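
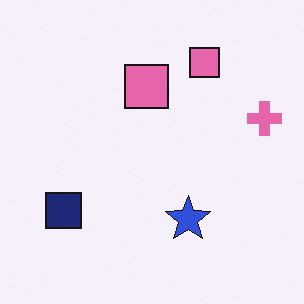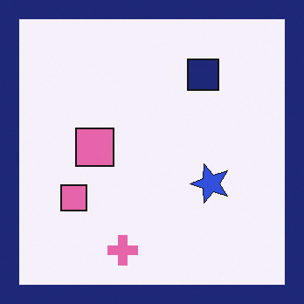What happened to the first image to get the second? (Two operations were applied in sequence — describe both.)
The image was transposed (reflected across the top-left ↔ bottom-right diagonal), then framed with a navy border.

Shapes have swapped their row and column positions — what was in the top-right is now in the bottom-left — a diagonal reflection. A solid navy frame runs around the edge of the second image, with the content slightly shrunk inside it.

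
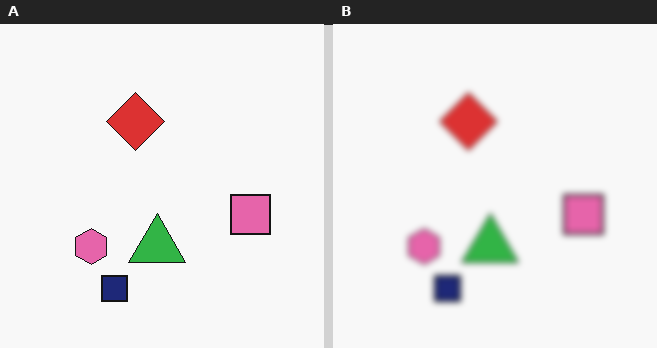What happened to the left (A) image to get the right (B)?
The transformation is: moderately blurred.

Shape edges and outlines are uniformly softened across the whole image.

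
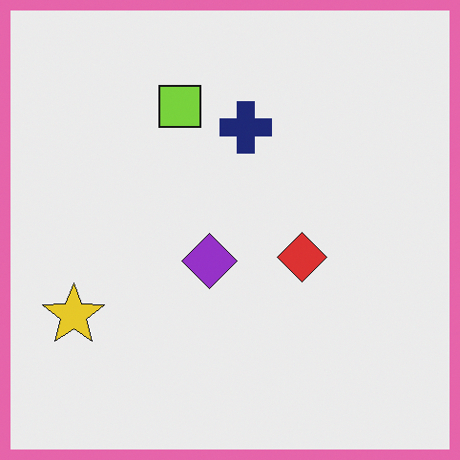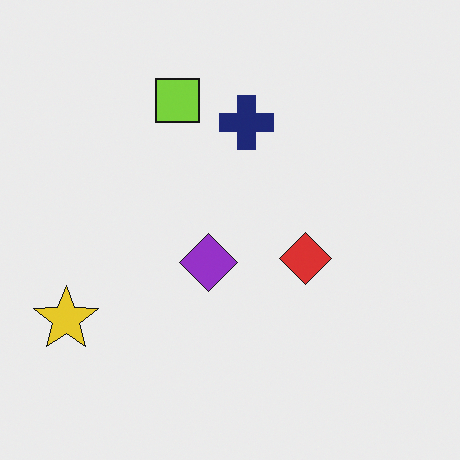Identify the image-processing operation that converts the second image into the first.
The image was framed with a pink border.

A solid pink frame runs around the edge of the first image, with the content slightly shrunk inside it.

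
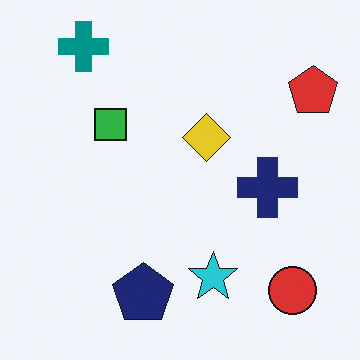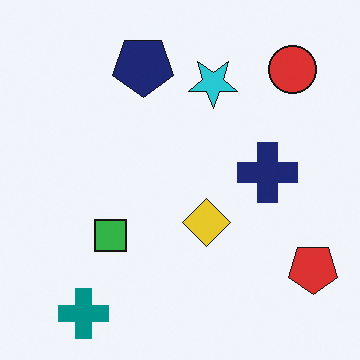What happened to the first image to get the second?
This is the original image flipped vertically (top ↔ bottom).

The teal cross is in the top-left of the first image and the bottom-left of the second — shapes on opposite sides of the horizontal midline have swapped in a mirror flip.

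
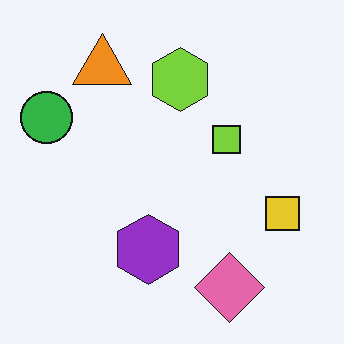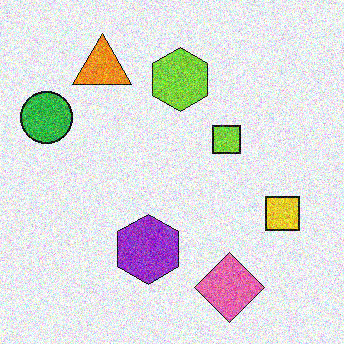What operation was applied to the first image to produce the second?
Degraded with strong gaussian noise.

Random speckle covers the whole image, including the flat background.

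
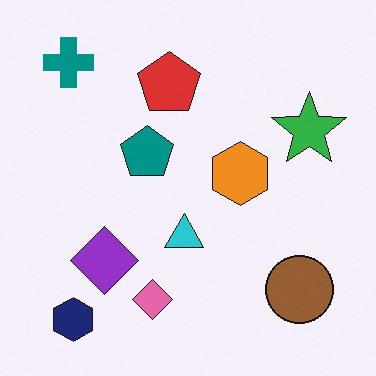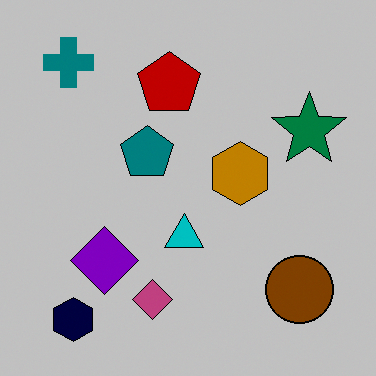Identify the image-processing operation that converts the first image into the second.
The second image is the first aggressively posterized.

Each flat color has snapped to a coarser quantized level — most visibly, the near-white background has dropped to a flat grey.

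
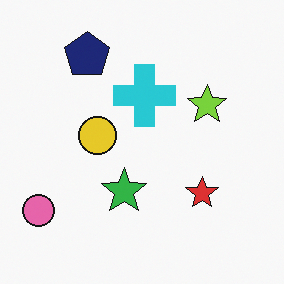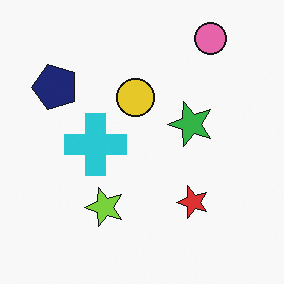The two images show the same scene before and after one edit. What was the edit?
It was transposed (reflected across the top-left ↔ bottom-right diagonal).

Shapes have swapped their row and column positions — what was in the top-right is now in the bottom-left — a diagonal reflection.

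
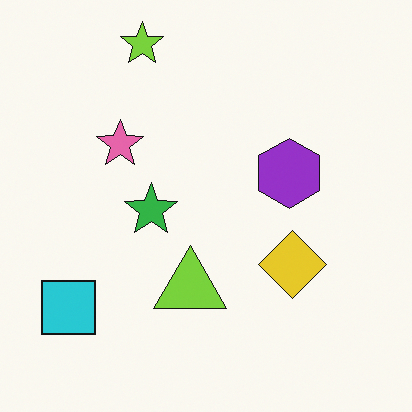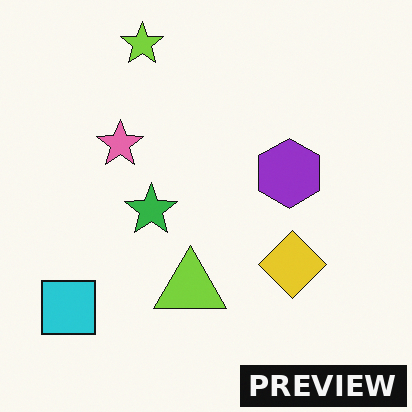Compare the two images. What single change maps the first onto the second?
The second image is the first watermarked with the text "PREVIEW" in the lower-right corner.

A dark label reading "PREVIEW" appears in the lower-right corner.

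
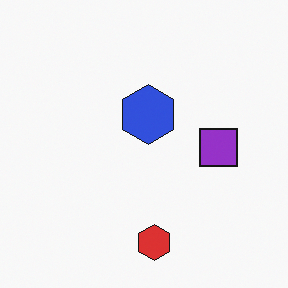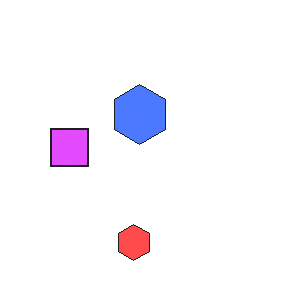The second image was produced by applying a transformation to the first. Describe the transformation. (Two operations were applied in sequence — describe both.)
Flipped horizontally (left ↔ right), then noticeably brightened.

The purple square is in the right of the first image and the left of the second — shapes on opposite sides of the vertical midline have swapped in a mirror flip. Every pixel — background and shapes alike — is uniformly brightened.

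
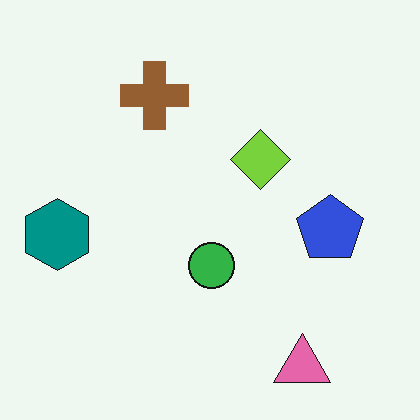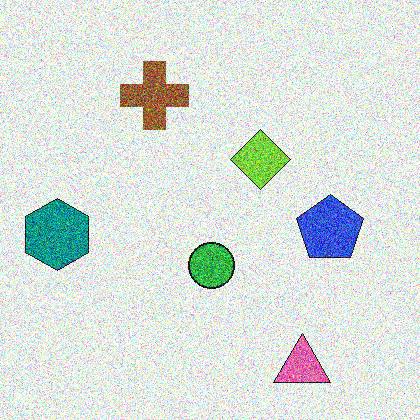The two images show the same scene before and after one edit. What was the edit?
The transformation is: degraded with a thick layer of grain.

Random speckle covers the whole image, including the flat background.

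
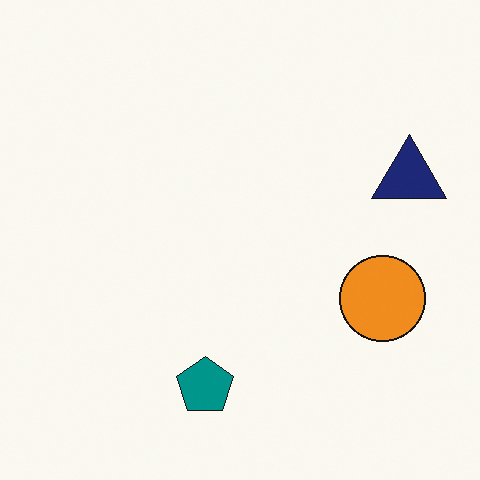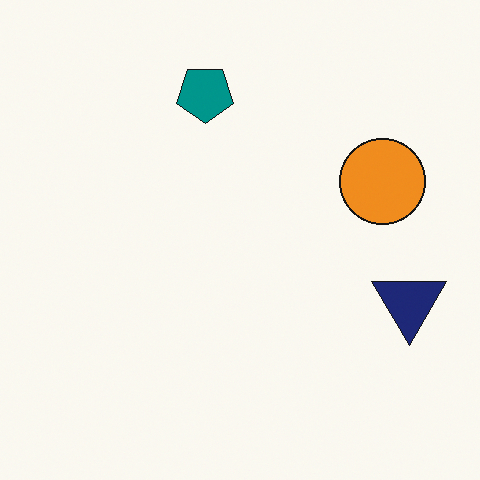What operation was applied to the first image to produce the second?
Flipped vertically (top ↔ bottom).

The teal pentagon is in the bottom of the first image and the top of the second — shapes on opposite sides of the horizontal midline have swapped in a mirror flip.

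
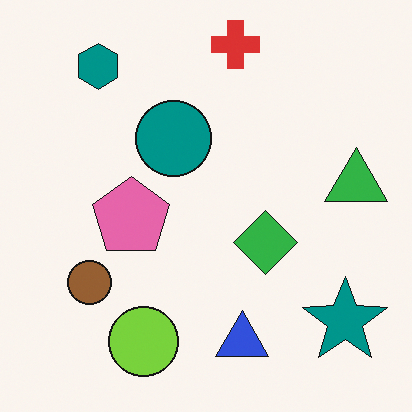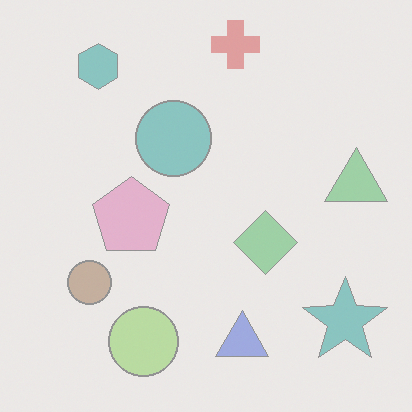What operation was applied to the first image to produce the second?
The image was washed out (contrast reduced).

Tones are pushed toward mid-grey across the whole image — a global contrast change.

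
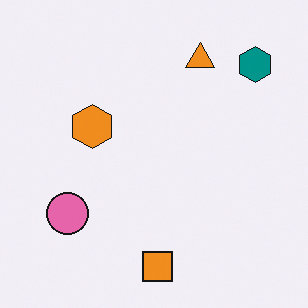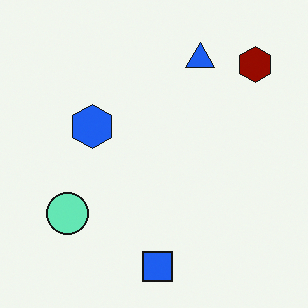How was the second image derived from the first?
It was hue-shifted through roughly half the color wheel.

Every shape's color has rotated by the same amount around the hue wheel — a uniform hue shift.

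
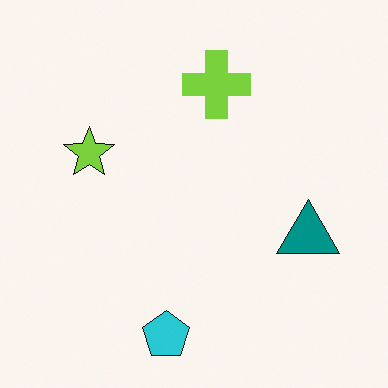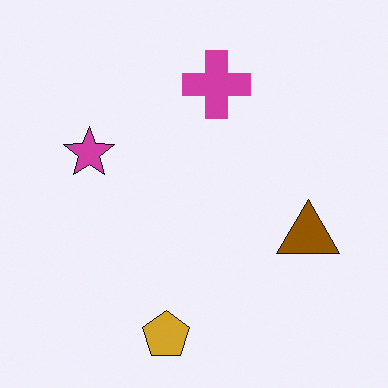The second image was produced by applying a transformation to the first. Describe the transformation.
The transformation is: hue-shifted through roughly half the color wheel.

Every shape's color has rotated by the same amount around the hue wheel — a uniform hue shift.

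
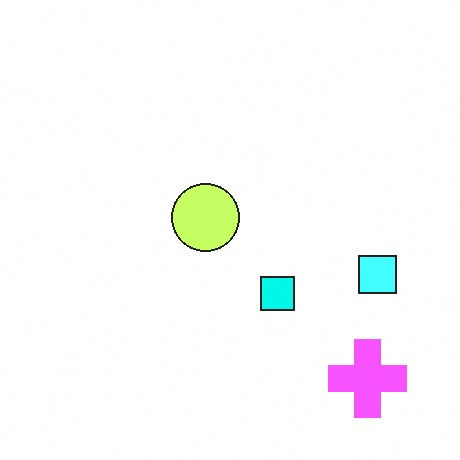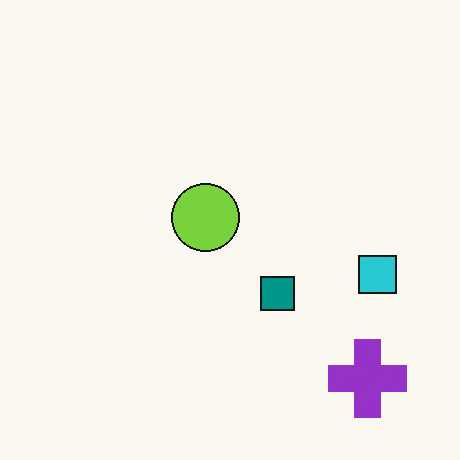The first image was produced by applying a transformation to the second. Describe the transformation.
The image was brightened a lot.

Every pixel — background and shapes alike — is uniformly brightened.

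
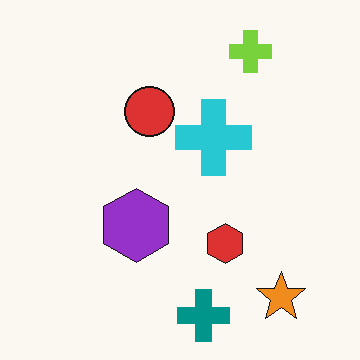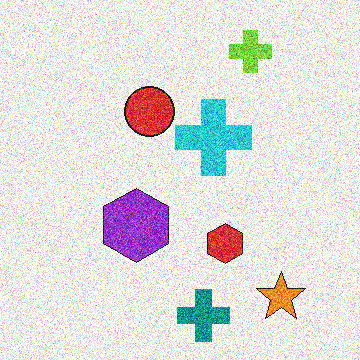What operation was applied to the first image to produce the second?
Degraded with a thick layer of grain.

Random speckle covers the whole image, including the flat background.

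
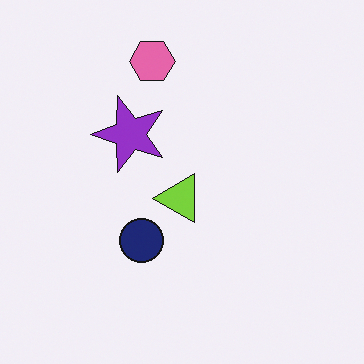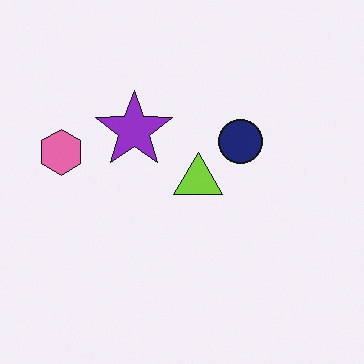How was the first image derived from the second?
It was transposed (reflected across the top-left ↔ bottom-right diagonal).

Shapes have swapped their row and column positions — what was in the top-right is now in the bottom-left — a diagonal reflection.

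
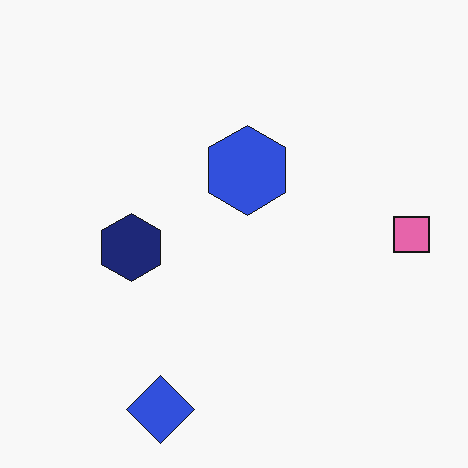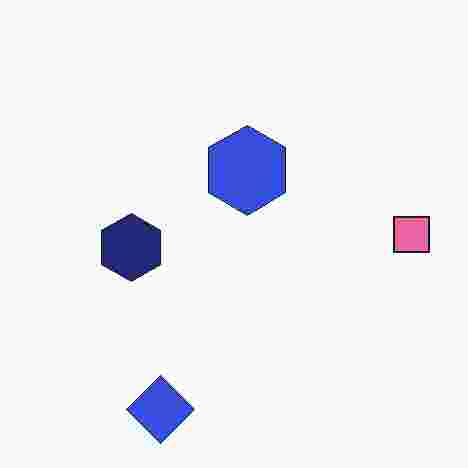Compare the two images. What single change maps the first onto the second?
Heavily JPEG-compressed with obvious blocking artifacts.

Blocky 8×8 compression artifacts appear around shape edges and the flat background shows ringing — characteristic JPEG degradation.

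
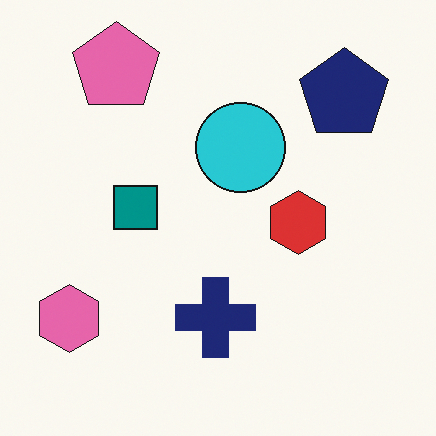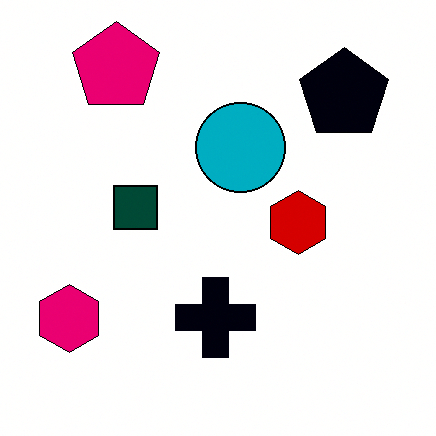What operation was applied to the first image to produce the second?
The image was given much higher contrast.

Tones are pushed away from mid-grey across the whole image — a global contrast change.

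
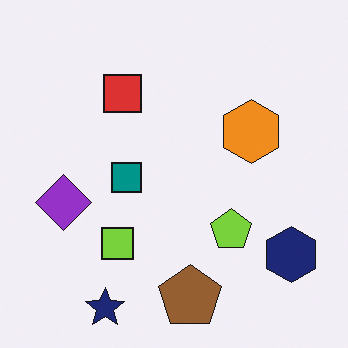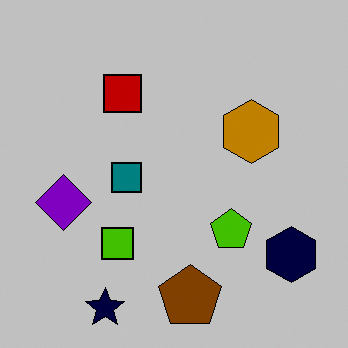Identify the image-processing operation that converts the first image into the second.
The transformation is: aggressively posterized.

Each flat color has snapped to a coarser quantized level — most visibly, the near-white background has dropped to a flat grey.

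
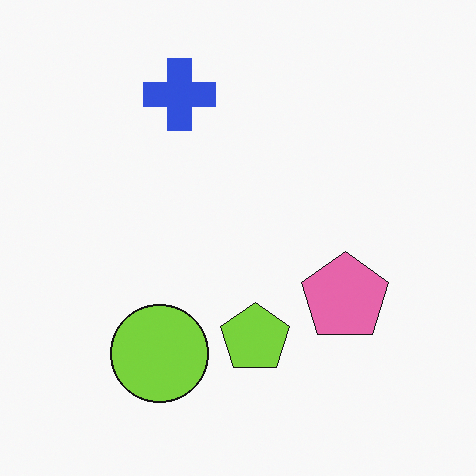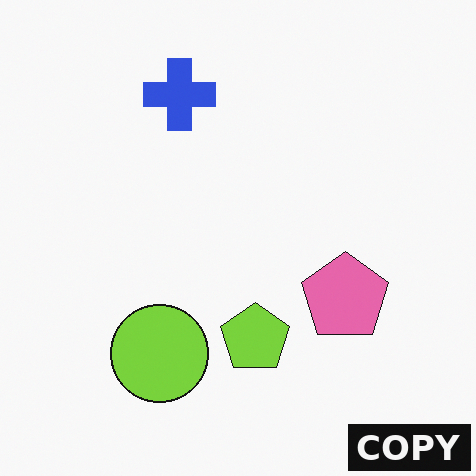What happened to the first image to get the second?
It was watermarked with the text "COPY" in the lower-right corner.

A dark label reading "COPY" appears in the lower-right corner.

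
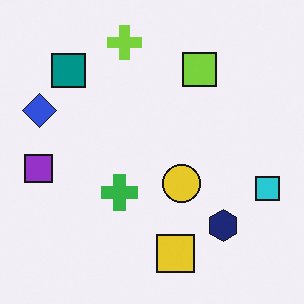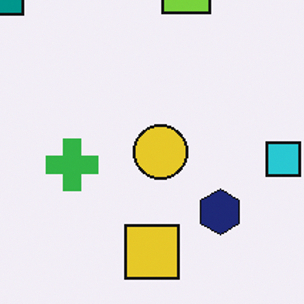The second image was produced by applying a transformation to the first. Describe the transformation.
The second image is the first cropped slightly and scaled back up.

The visible shapes are larger and the field of view is narrower; shapes near the original edges may be partly or wholly outside the frame — a crop-and-rescale.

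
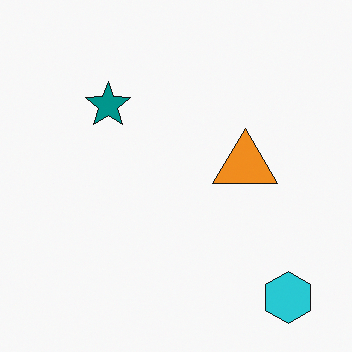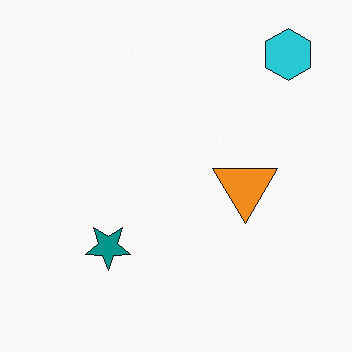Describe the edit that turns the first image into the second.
This is the original image flipped vertically (top ↔ bottom).

The cyan hexagon is in the bottom-right of the first image and the top-right of the second — shapes on opposite sides of the horizontal midline have swapped in a mirror flip.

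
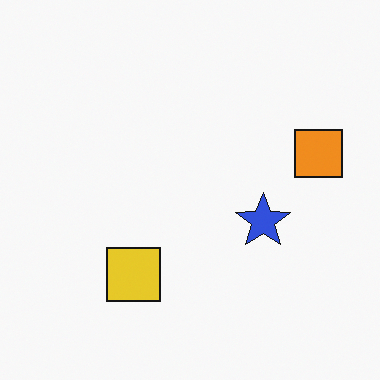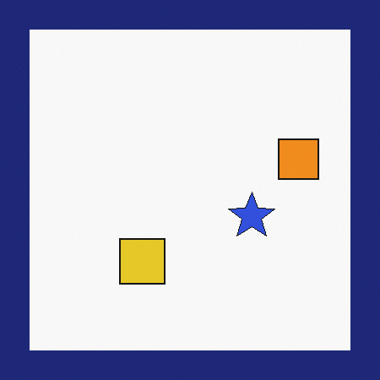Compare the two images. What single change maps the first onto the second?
The second image is the first framed with a navy border.

A solid navy frame runs around the edge of the second image, with the content slightly shrunk inside it.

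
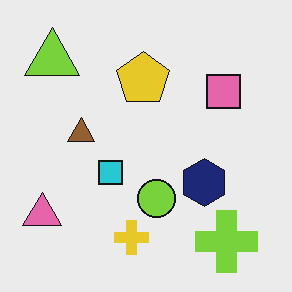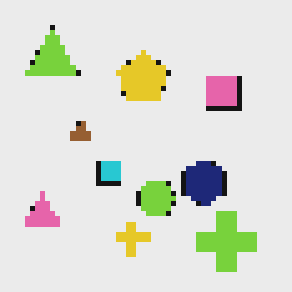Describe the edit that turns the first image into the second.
This is the original image mildly pixelated.

Shapes are reduced to large square blocks; fine edges and outlines are lost — a downscale-then-upscale (mosaic) effect.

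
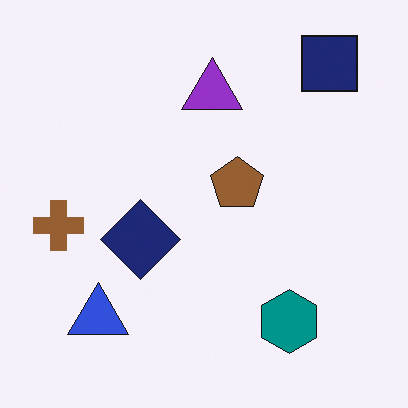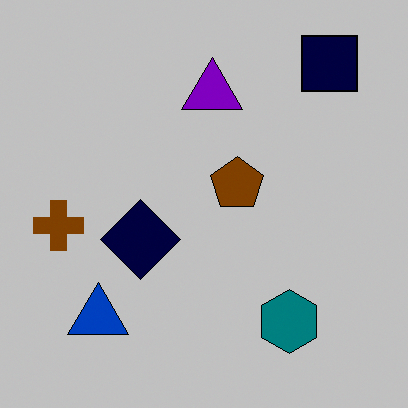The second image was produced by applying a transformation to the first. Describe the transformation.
The transformation is: aggressively posterized.

Each flat color has snapped to a coarser quantized level — most visibly, the near-white background has dropped to a flat grey.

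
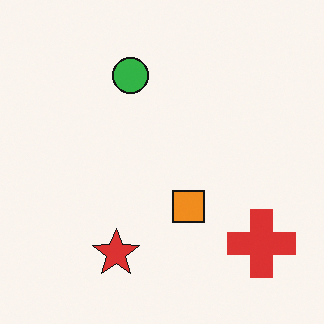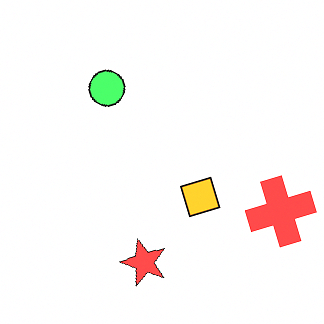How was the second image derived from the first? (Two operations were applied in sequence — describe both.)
The transformation is: rotated counter-clockwise by a clearly visible amount, then substantially brightened.

Every shape is tilted by the same angle and the image corners show triangular fill wedges — a whole-image rotation by a non-right angle. Every pixel — background and shapes alike — is uniformly brightened.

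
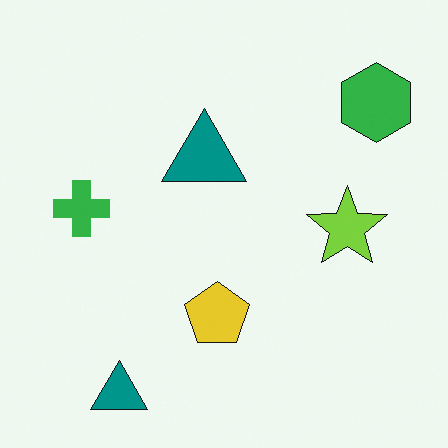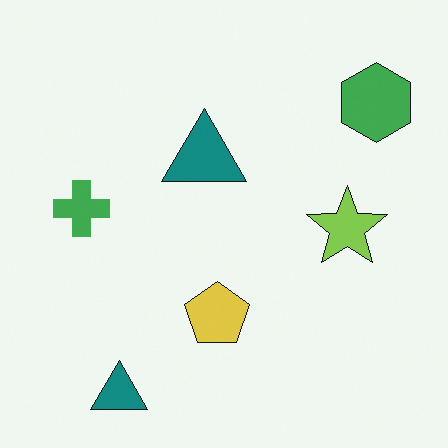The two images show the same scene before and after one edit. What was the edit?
Slightly desaturated.

All colors are more muted and greyish — a global saturation change.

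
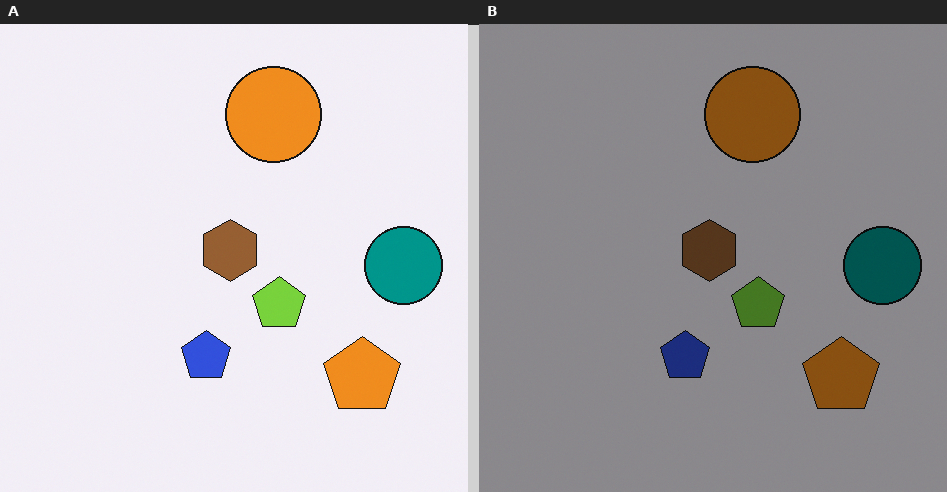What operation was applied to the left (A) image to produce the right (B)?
It was darkened a lot.

Every pixel — background and shapes alike — is uniformly darkened.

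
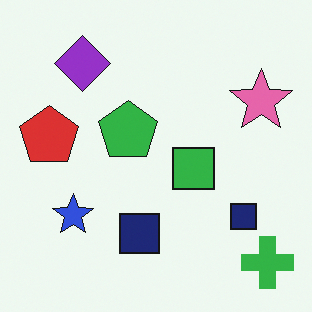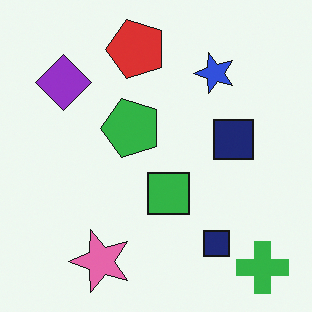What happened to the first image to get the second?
It was transposed (reflected across the top-left ↔ bottom-right diagonal).

Shapes have swapped their row and column positions — what was in the top-right is now in the bottom-left — a diagonal reflection.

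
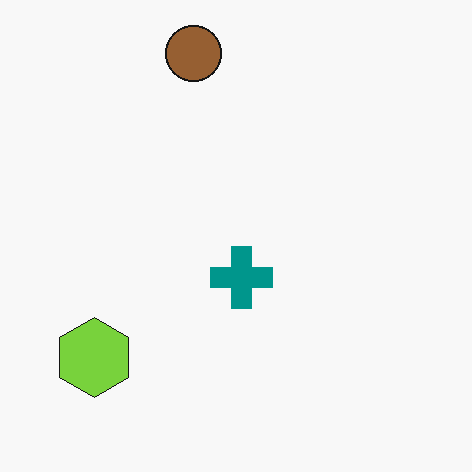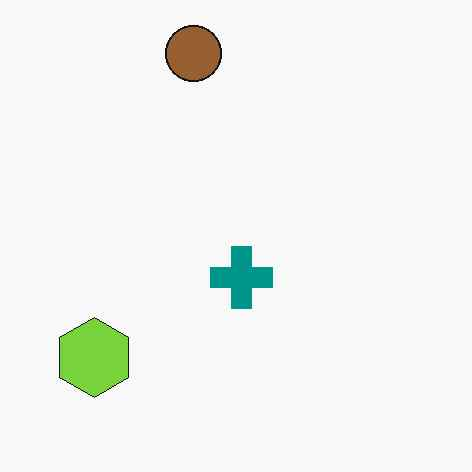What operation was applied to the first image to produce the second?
JPEG-compressed with visible artifacts.

Blocky 8×8 compression artifacts appear around shape edges and the flat background shows ringing — characteristic JPEG degradation.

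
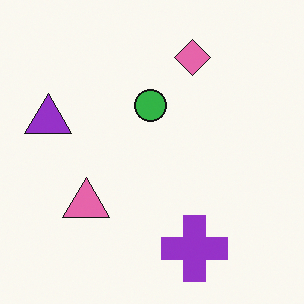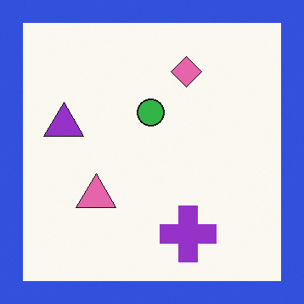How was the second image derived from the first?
The transformation is: framed with a blue border.

A solid blue frame runs around the edge of the second image, with the content slightly shrunk inside it.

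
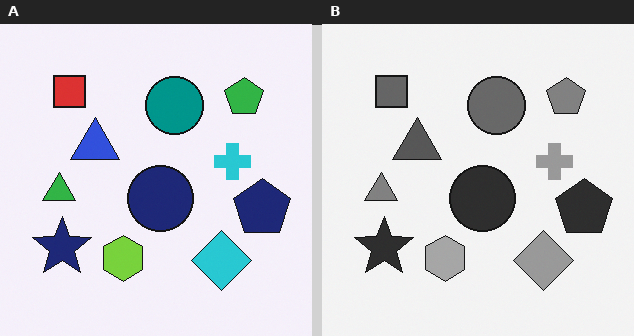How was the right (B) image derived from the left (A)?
This is the original image converted to grayscale.

All color is removed — every shape is now a shade of grey.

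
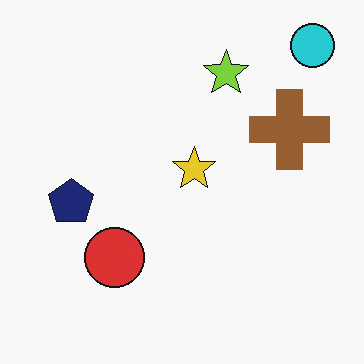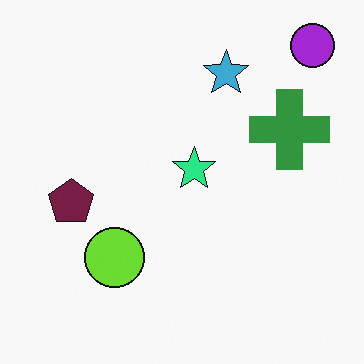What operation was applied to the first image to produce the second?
It was hue-shifted by a moderate amount.

Every shape's color has rotated by the same amount around the hue wheel — a uniform hue shift.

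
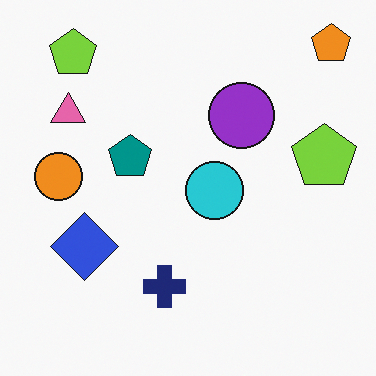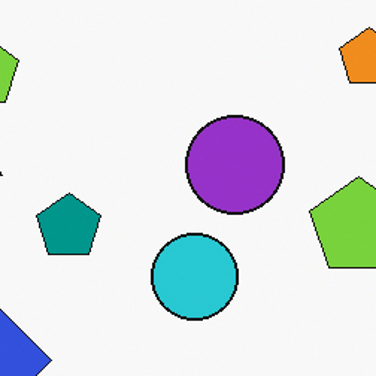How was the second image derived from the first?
This is the original image cropped to a modestly smaller region and rescaled.

The visible shapes are larger and the field of view is narrower; shapes near the original edges may be partly or wholly outside the frame — a crop-and-rescale.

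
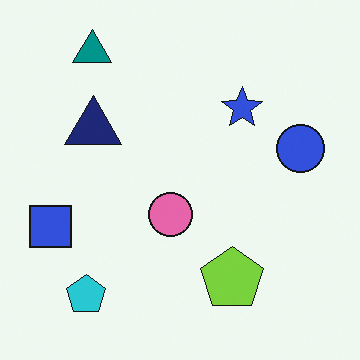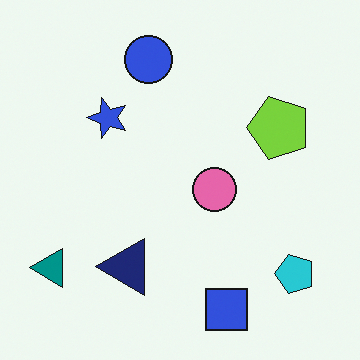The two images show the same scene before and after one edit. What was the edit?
The second image is the first rotated 90° counter-clockwise.

The teal triangle sits in the top-left of the first image and the bottom-left of the second — consistent with a whole-image 90° counter-clockwise rotation.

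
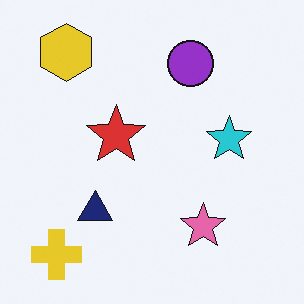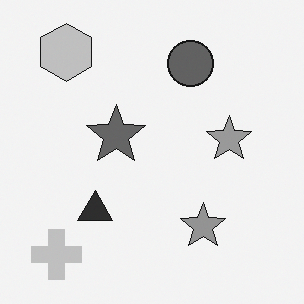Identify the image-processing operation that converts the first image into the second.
The second image is the first converted to grayscale.

All color is removed — every shape is now a shade of grey.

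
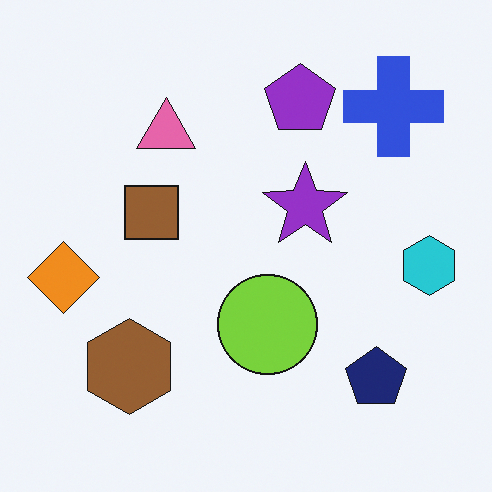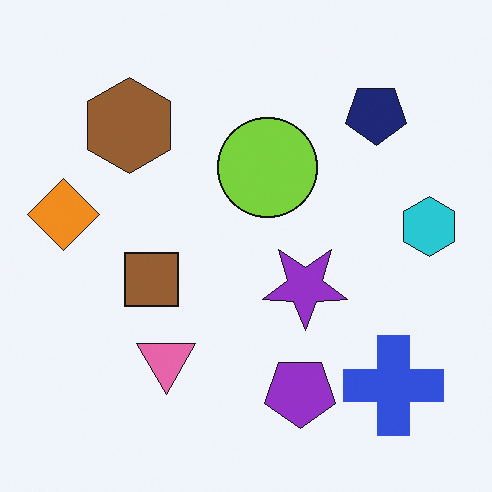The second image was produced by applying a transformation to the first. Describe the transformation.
It was flipped vertically (top ↔ bottom).

The purple pentagon is in the top of the first image and the bottom of the second — shapes on opposite sides of the horizontal midline have swapped in a mirror flip.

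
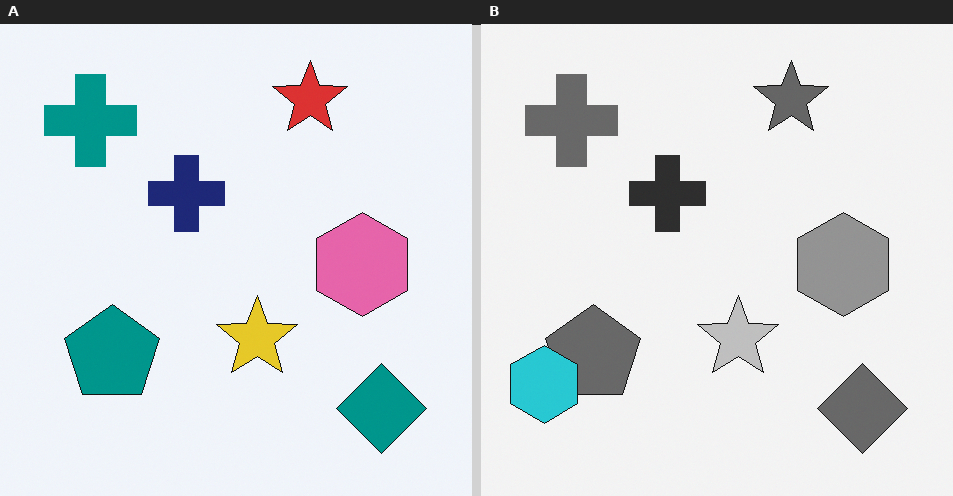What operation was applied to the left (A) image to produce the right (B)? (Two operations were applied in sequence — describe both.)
Converted to grayscale, then overlaid with an additional cyan hexagon.

All color is removed — every shape is now a shade of grey. A cyan hexagon appears in the right (B) image that is absent from the left (A).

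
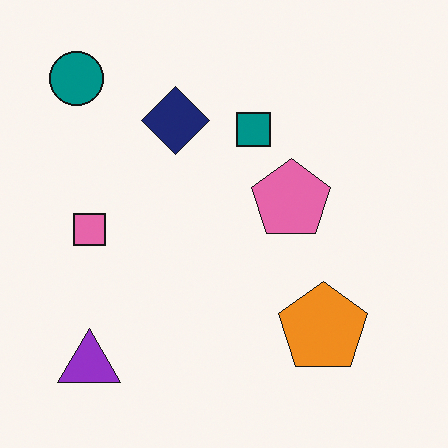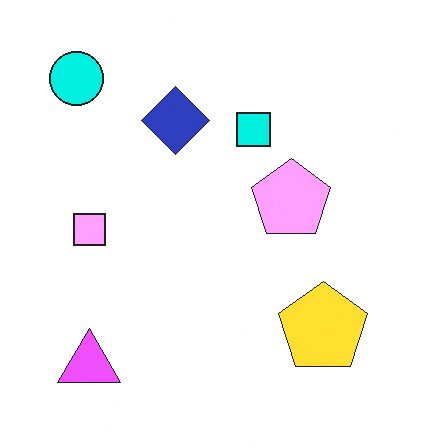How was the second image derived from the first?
The transformation is: substantially brightened.

Every pixel — background and shapes alike — is uniformly brightened.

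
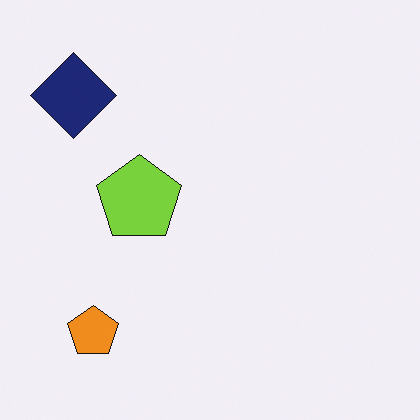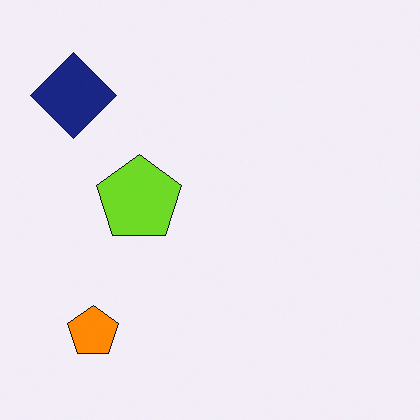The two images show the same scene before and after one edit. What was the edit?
This is the original image slightly oversaturated.

All colors are more vivid — a global saturation change.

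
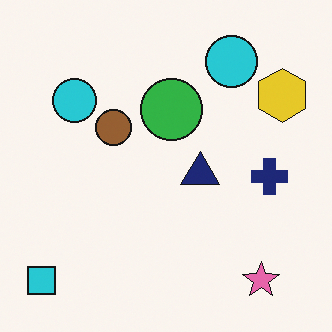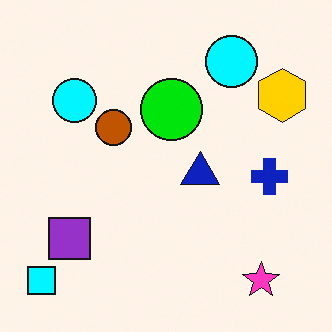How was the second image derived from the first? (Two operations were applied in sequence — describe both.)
The transformation is: made much more vivid (saturation change), then overlaid with an additional purple square.

All colors are more vivid — a global saturation change. A purple square appears in the second image that is absent from the first.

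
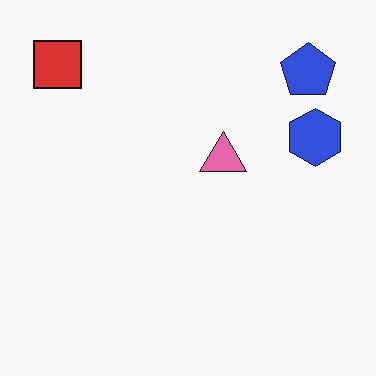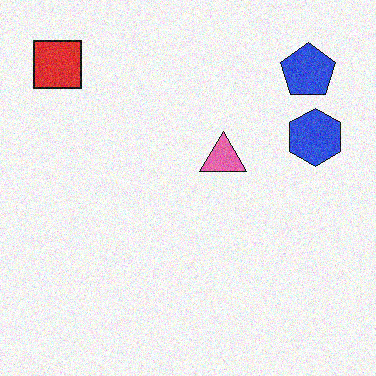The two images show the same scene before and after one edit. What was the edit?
Degraded with visible gaussian noise.

Random speckle covers the whole image, including the flat background.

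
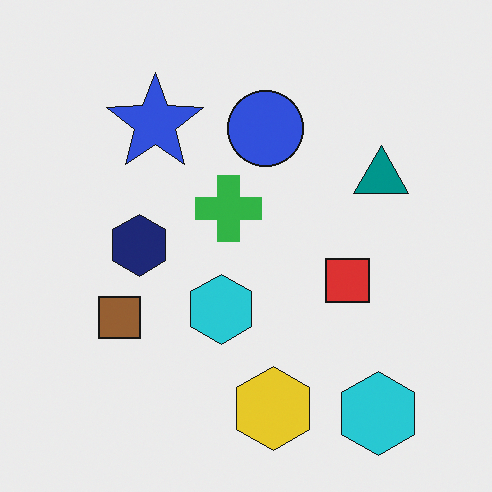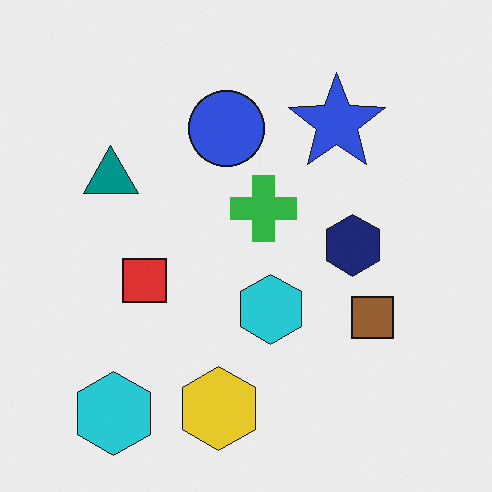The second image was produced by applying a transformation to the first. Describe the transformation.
It was flipped horizontally (left ↔ right).

The teal triangle is in the right of the first image and the left of the second — shapes on opposite sides of the vertical midline have swapped in a mirror flip.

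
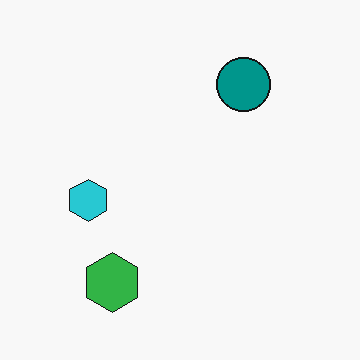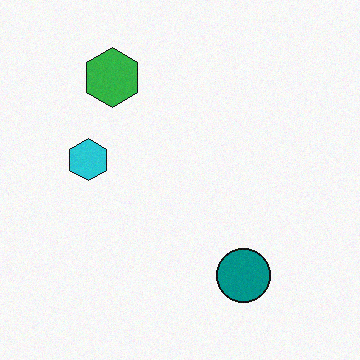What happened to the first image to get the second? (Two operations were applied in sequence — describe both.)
It was degraded with light additive noise, then flipped vertically (top ↔ bottom).

Random speckle covers the whole image, including the flat background. The green hexagon is in the bottom-left of the first image and the top-left of the second — shapes on opposite sides of the horizontal midline have swapped in a mirror flip.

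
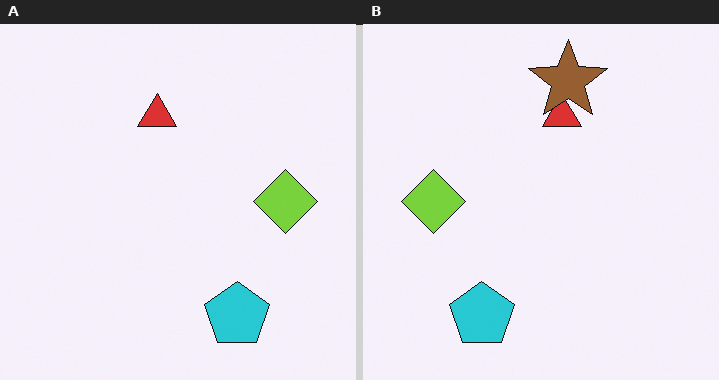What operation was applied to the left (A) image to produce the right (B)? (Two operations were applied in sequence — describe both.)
The right (B) image is the left (A) flipped horizontally (left ↔ right), then overlaid with an additional brown star.

The lime diamond is in the right of the left (A) image and the left of the right (B) — shapes on opposite sides of the vertical midline have swapped in a mirror flip. A brown star appears in the right (B) image that is absent from the left (A).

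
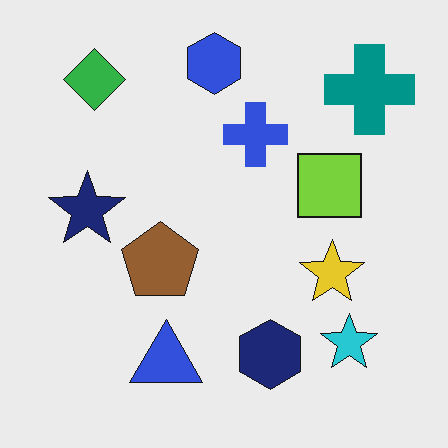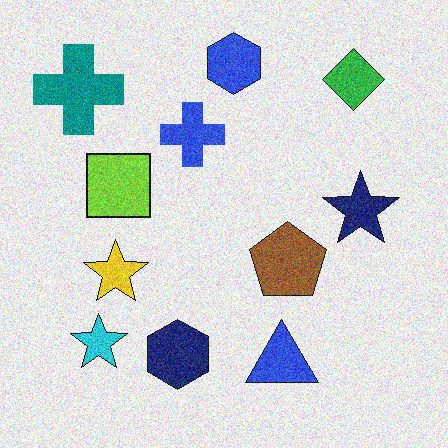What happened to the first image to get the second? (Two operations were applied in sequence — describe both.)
This is the original image degraded with moderate additive noise, then flipped horizontally (left ↔ right).

Random speckle covers the whole image, including the flat background. The teal cross is in the top-right of the first image and the top-left of the second — shapes on opposite sides of the vertical midline have swapped in a mirror flip.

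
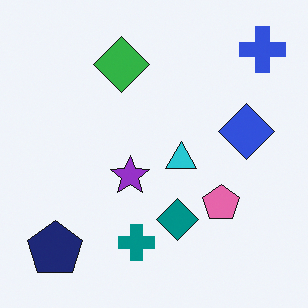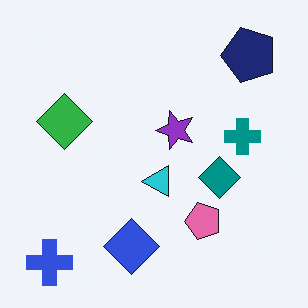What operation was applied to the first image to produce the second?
The second image is the first transposed (reflected across the top-left ↔ bottom-right diagonal).

Shapes have swapped their row and column positions — what was in the top-right is now in the bottom-left — a diagonal reflection.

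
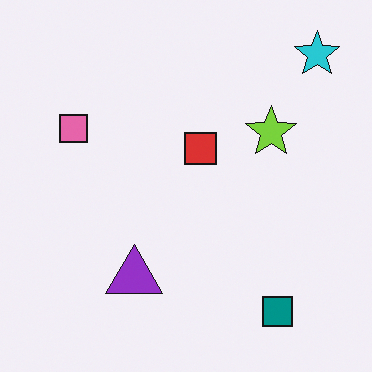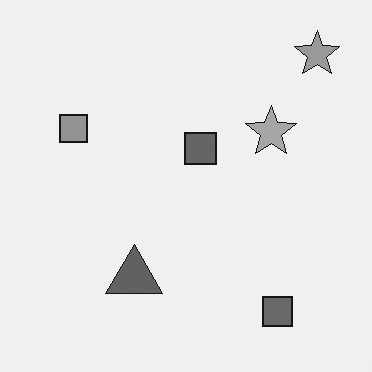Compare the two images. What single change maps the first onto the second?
The image was converted to grayscale.

All color is removed — every shape is now a shade of grey.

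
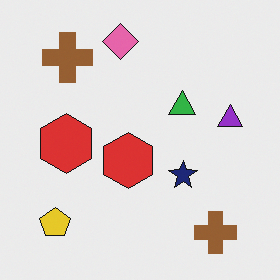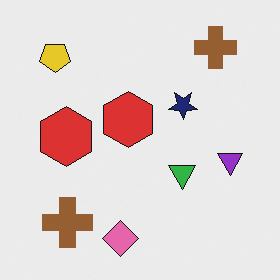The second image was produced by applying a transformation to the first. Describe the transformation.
The second image is the first flipped vertically (top ↔ bottom).

The pink diamond is in the top of the first image and the bottom of the second — shapes on opposite sides of the horizontal midline have swapped in a mirror flip.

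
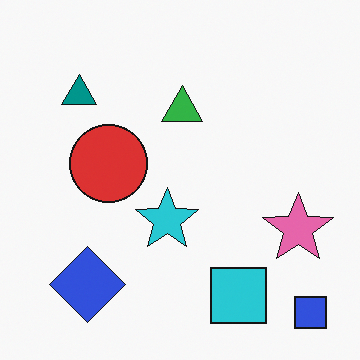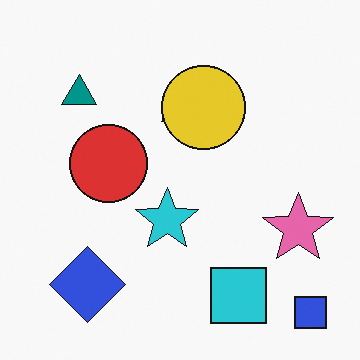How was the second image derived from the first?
It was overlaid with an additional yellow circle.

A yellow circle appears in the second image that is absent from the first.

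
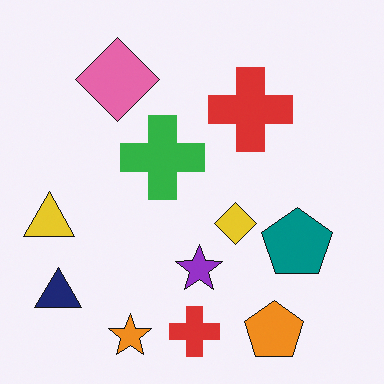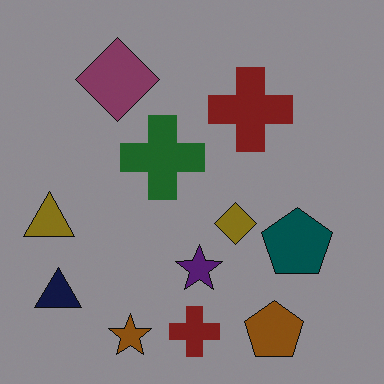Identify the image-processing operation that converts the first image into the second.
The transformation is: noticeably darkened.

Every pixel — background and shapes alike — is uniformly darkened.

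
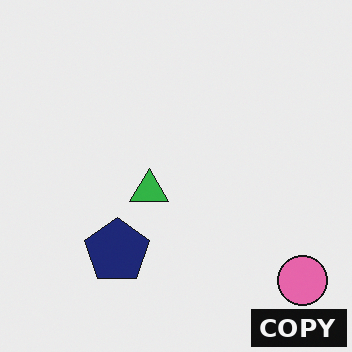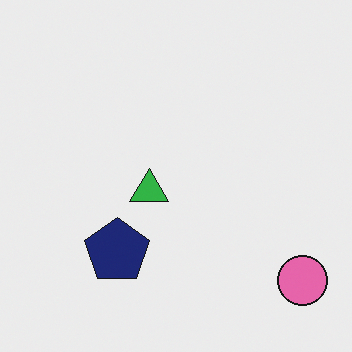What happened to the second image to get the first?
The transformation is: watermarked with the text "COPY" in the lower-right corner.

A dark label reading "COPY" appears in the lower-right corner.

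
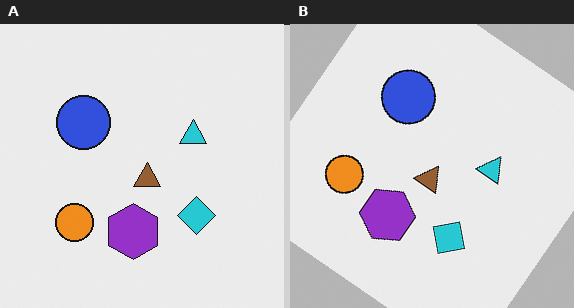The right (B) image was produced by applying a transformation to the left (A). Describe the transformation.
It was rotated clockwise by a large amount — several tens of degrees.

Every shape is tilted by the same angle and the image corners show triangular fill wedges — a whole-image rotation by a non-right angle.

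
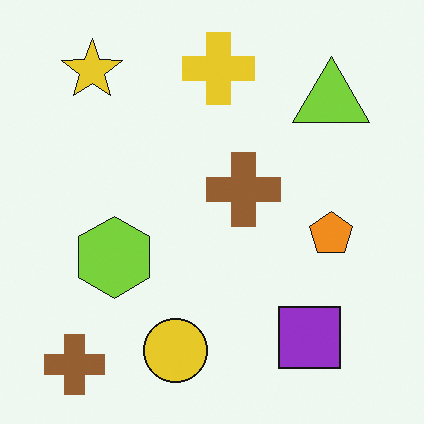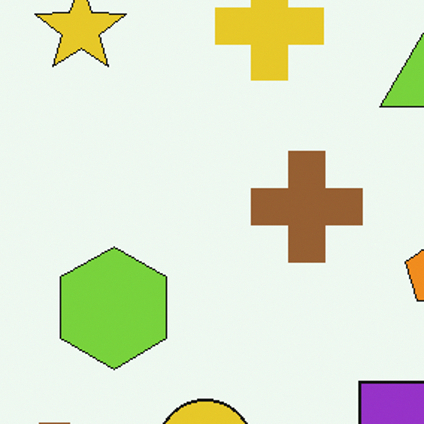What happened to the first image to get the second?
It was cropped slightly and scaled back up.

The visible shapes are larger and the field of view is narrower; shapes near the original edges may be partly or wholly outside the frame — a crop-and-rescale.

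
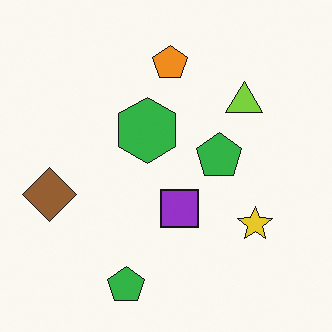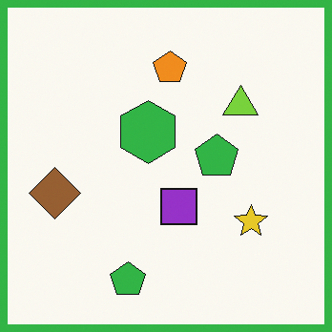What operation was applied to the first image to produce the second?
This is the original image framed with a green border.

A solid green frame runs around the edge of the second image, with the content slightly shrunk inside it.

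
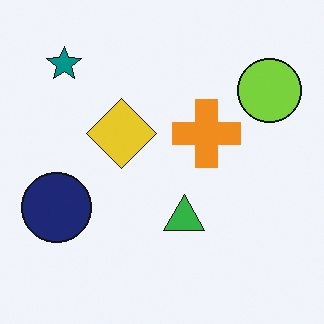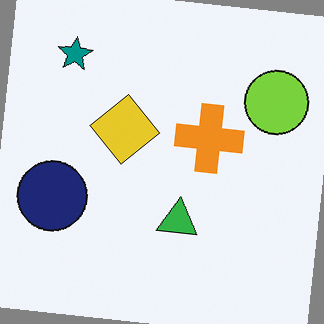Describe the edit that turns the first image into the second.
Rotated clockwise by a slight angle.

Every shape is tilted by the same angle and the image corners show triangular fill wedges — a whole-image rotation by a non-right angle.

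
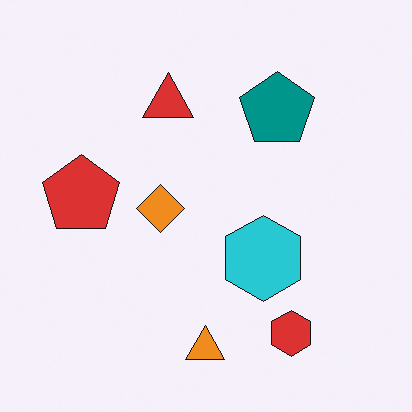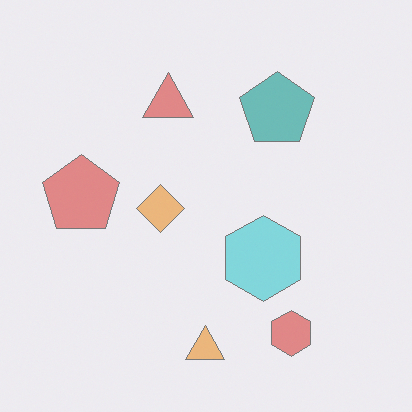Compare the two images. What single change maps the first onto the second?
The second image is the first washed out (contrast reduced).

Tones are pushed toward mid-grey across the whole image — a global contrast change.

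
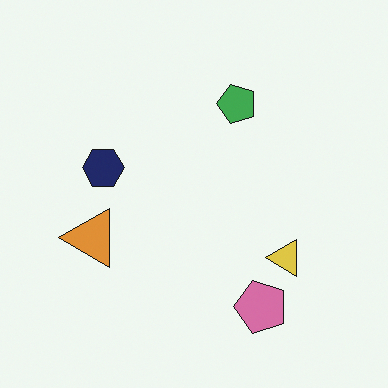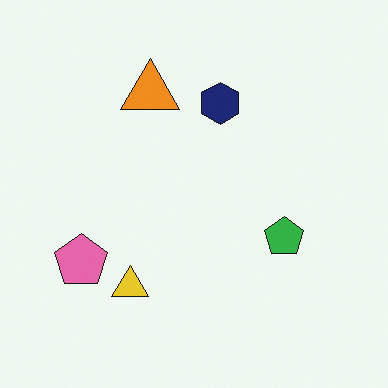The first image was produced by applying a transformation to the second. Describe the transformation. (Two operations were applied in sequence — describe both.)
The image was rotated 90° counter-clockwise, then slightly desaturated.

The pink pentagon sits in the bottom-left of the second image and the bottom-right of the first — consistent with a whole-image 90° counter-clockwise rotation. All colors are more muted and greyish — a global saturation change.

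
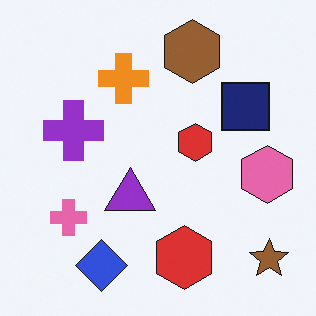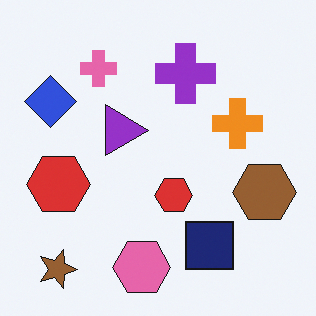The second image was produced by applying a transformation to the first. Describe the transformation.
The second image is the first rotated 90° clockwise.

The brown star sits in the bottom-right of the first image and the bottom-left of the second — consistent with a whole-image 90° clockwise rotation.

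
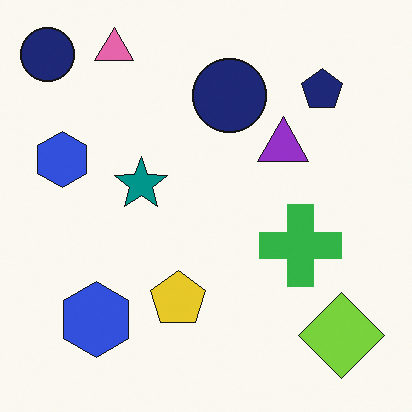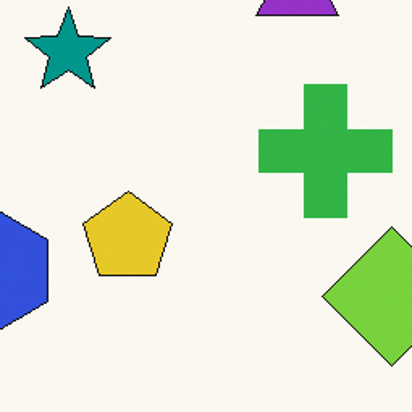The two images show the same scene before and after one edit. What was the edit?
The second image is the first cropped to a noticeably smaller region and rescaled.

The visible shapes are larger and the field of view is narrower; shapes near the original edges may be partly or wholly outside the frame — a crop-and-rescale.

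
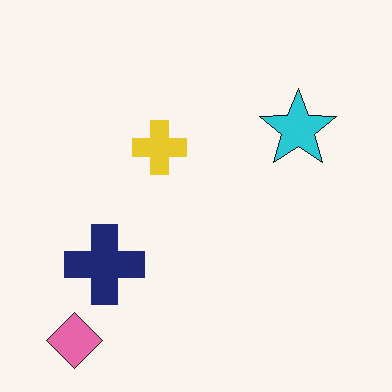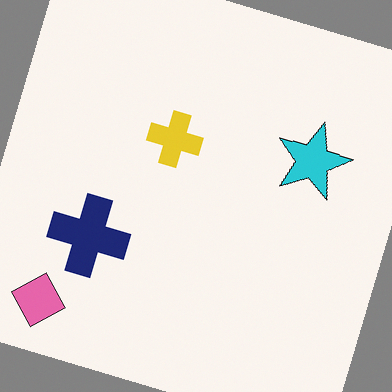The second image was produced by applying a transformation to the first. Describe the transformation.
The second image is the first rotated clockwise by a moderate amount.

Every shape is tilted by the same angle and the image corners show triangular fill wedges — a whole-image rotation by a non-right angle.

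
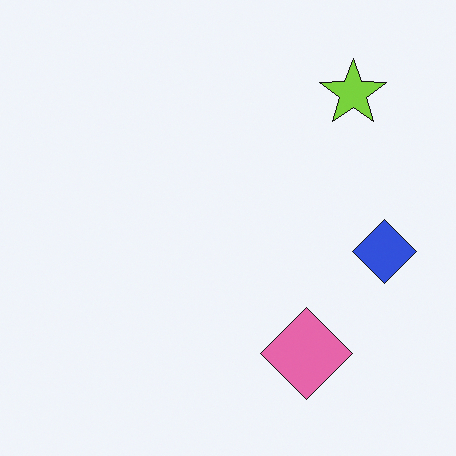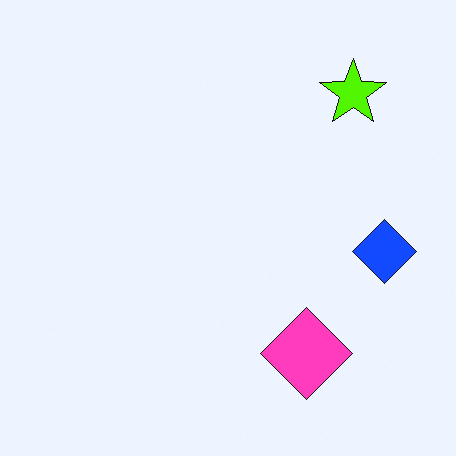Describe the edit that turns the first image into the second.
Heavily oversaturated.

All colors are more vivid — a global saturation change.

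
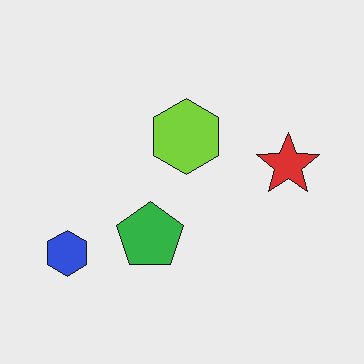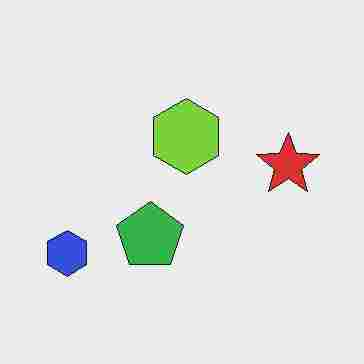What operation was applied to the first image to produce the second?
This is the original image degraded with heavy JPEG compression.

Blocky 8×8 compression artifacts appear around shape edges and the flat background shows ringing — characteristic JPEG degradation.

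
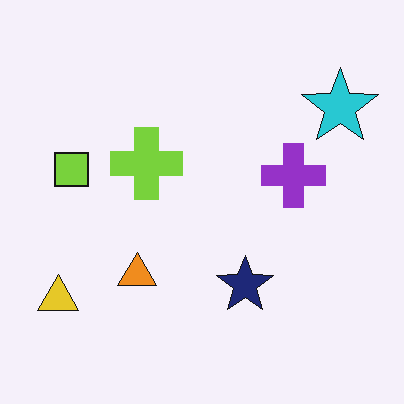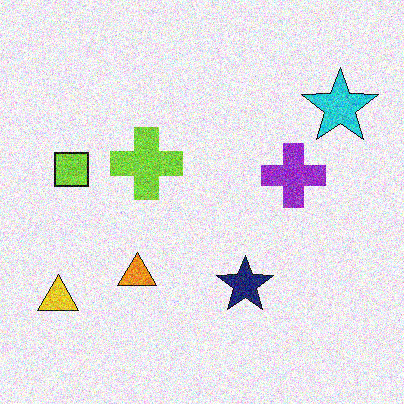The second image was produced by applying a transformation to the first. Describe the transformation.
It was degraded with heavy additive noise.

Random speckle covers the whole image, including the flat background.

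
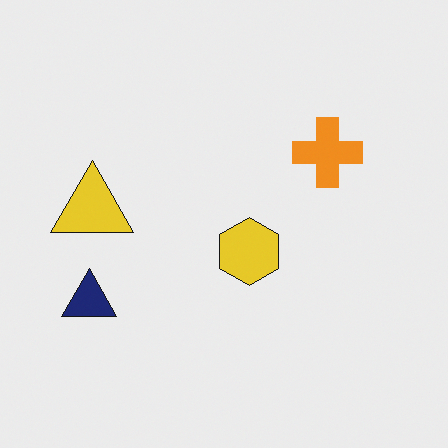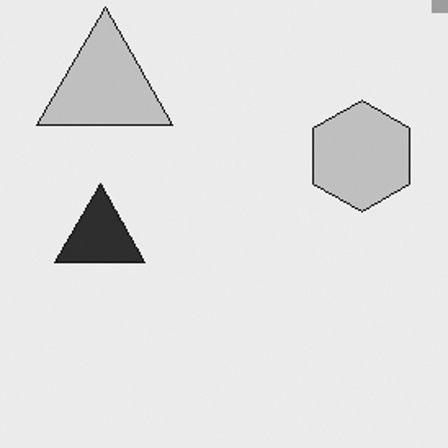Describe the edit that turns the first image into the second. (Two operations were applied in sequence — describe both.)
The second image is the first converted to grayscale, then cropped to a noticeably smaller region and rescaled.

All color is removed — every shape is now a shade of grey. The visible shapes are larger and the field of view is narrower; shapes near the original edges may be partly or wholly outside the frame — a crop-and-rescale.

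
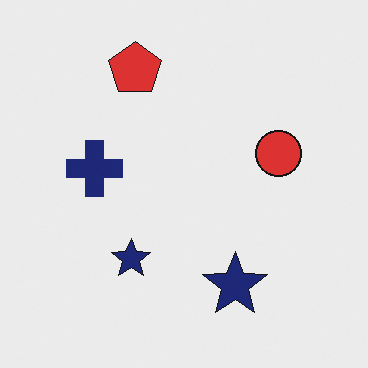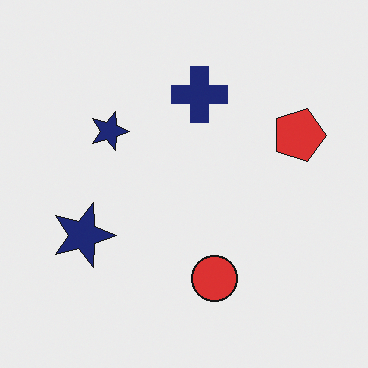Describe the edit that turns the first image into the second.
It was rotated 90° clockwise.

The red pentagon sits in the top of the first image and the right of the second — consistent with a whole-image 90° clockwise rotation.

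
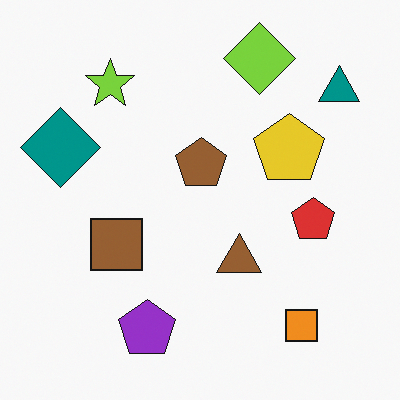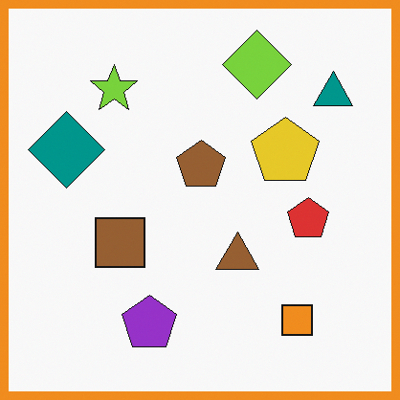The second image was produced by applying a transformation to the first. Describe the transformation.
The image was framed with a orange border.

A solid orange frame runs around the edge of the second image, with the content slightly shrunk inside it.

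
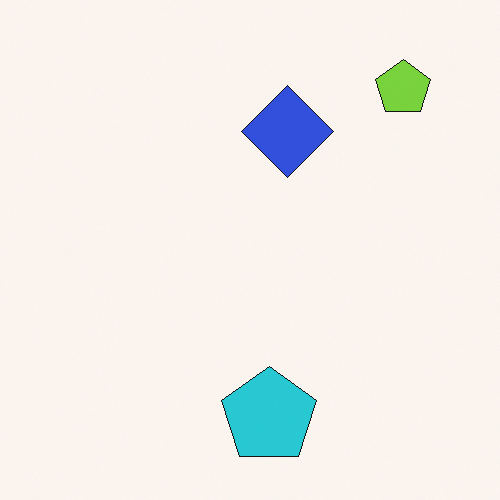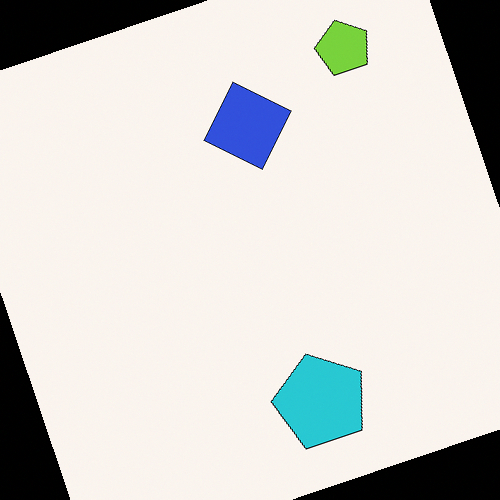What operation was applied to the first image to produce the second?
It was rotated counter-clockwise by a moderate amount.

Every shape is tilted by the same angle and the image corners show triangular fill wedges — a whole-image rotation by a non-right angle.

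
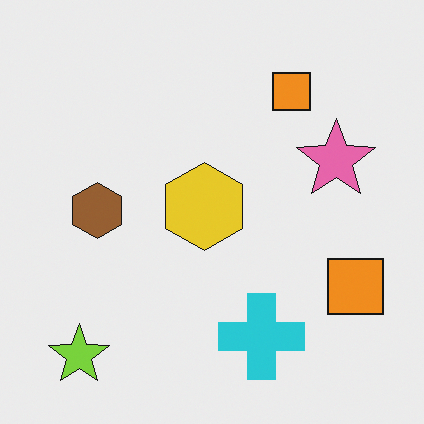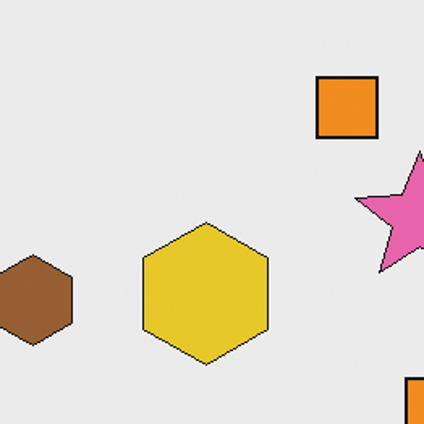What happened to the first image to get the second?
It was cropped tightly and scaled back up.

The visible shapes are larger and the field of view is narrower; shapes near the original edges may be partly or wholly outside the frame — a crop-and-rescale.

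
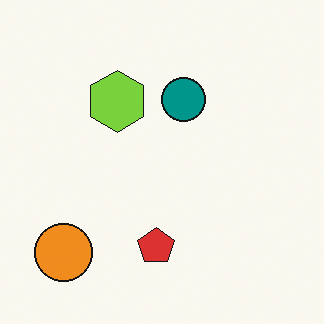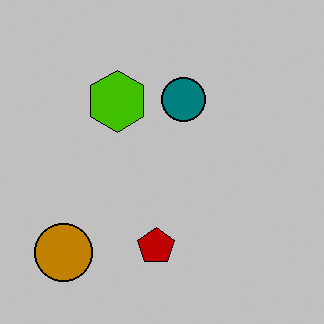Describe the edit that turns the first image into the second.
Aggressively posterized.

Each flat color has snapped to a coarser quantized level — most visibly, the near-white background has dropped to a flat grey.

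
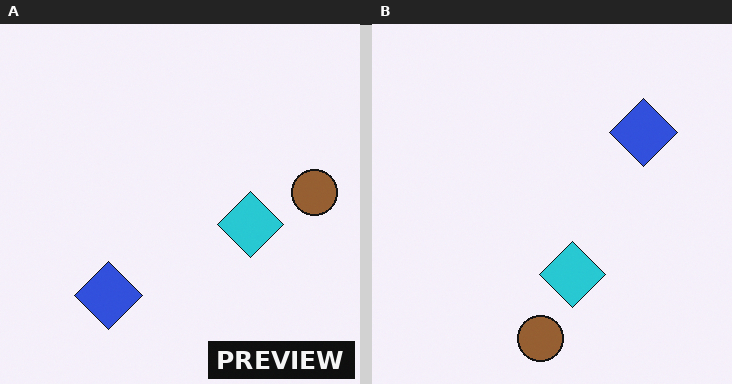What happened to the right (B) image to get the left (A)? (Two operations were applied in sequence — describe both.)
The image was transposed (reflected across the top-left ↔ bottom-right diagonal), then watermarked with the text "PREVIEW" in the lower-right corner.

Shapes have swapped their row and column positions — what was in the top-right is now in the bottom-left — a diagonal reflection. A dark label reading "PREVIEW" appears in the lower-right corner.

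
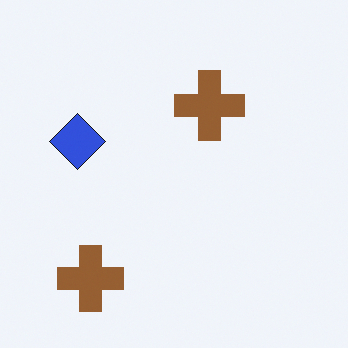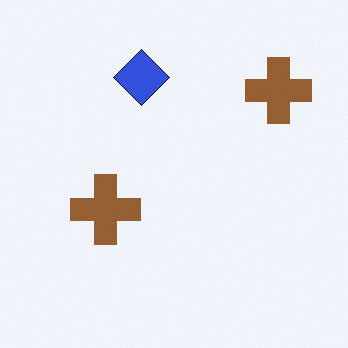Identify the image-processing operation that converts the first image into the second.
It was transposed (reflected across the top-left ↔ bottom-right diagonal).

Shapes have swapped their row and column positions — what was in the top-right is now in the bottom-left — a diagonal reflection.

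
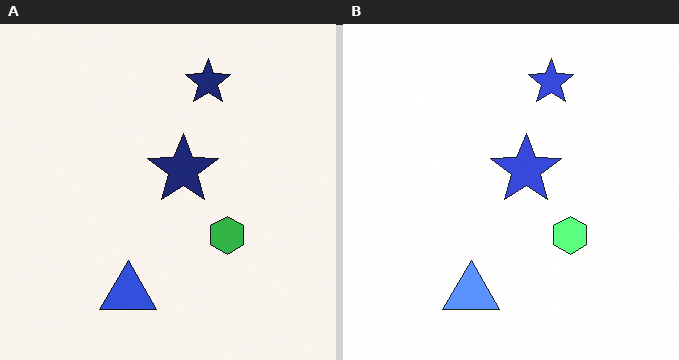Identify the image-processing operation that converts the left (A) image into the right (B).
Substantially brightened.

Every pixel — background and shapes alike — is uniformly brightened.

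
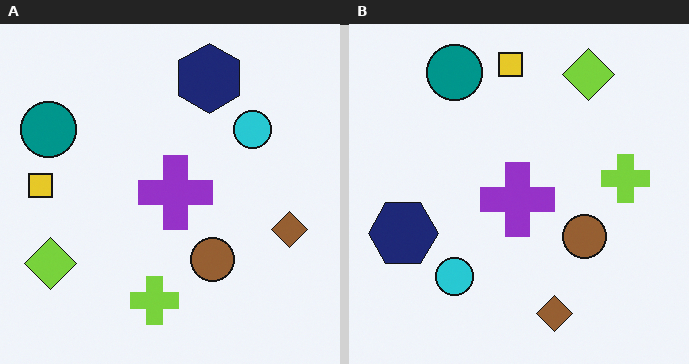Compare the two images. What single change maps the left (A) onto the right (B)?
It was transposed (reflected across the top-left ↔ bottom-right diagonal).

Shapes have swapped their row and column positions — what was in the top-right is now in the bottom-left — a diagonal reflection.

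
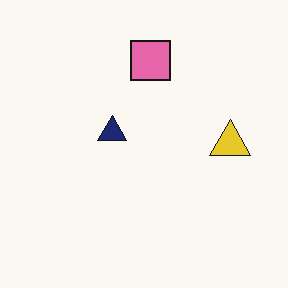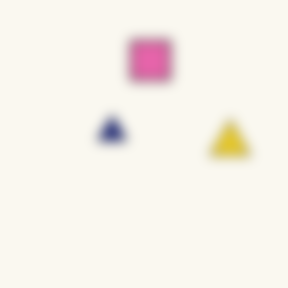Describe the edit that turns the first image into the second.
The transformation is: strongly gaussian-blurred.

Shape edges and outlines are uniformly softened across the whole image.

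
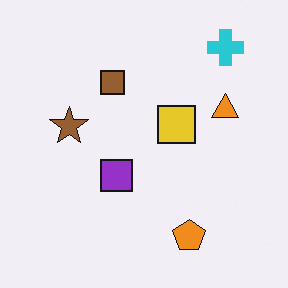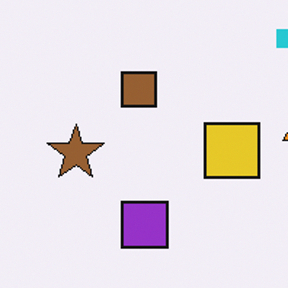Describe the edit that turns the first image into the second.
It was cropped slightly and scaled back up.

The visible shapes are larger and the field of view is narrower; shapes near the original edges may be partly or wholly outside the frame — a crop-and-rescale.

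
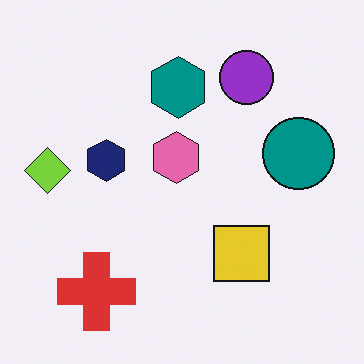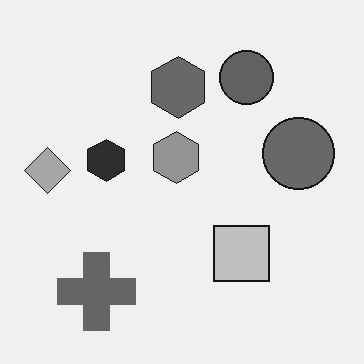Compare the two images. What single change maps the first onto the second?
Converted to grayscale.

All color is removed — every shape is now a shade of grey.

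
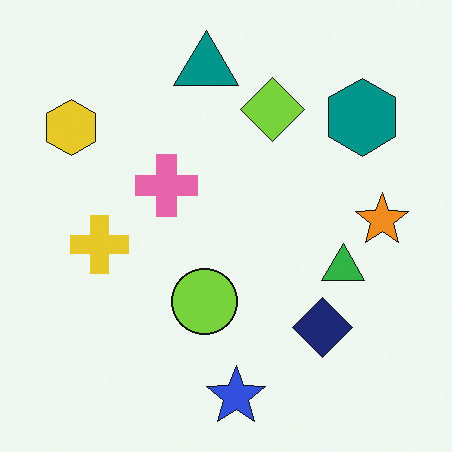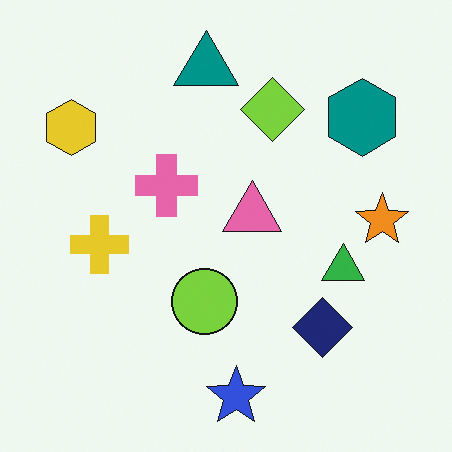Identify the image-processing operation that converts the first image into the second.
It was overlaid with an additional pink triangle.

A pink triangle appears in the second image that is absent from the first.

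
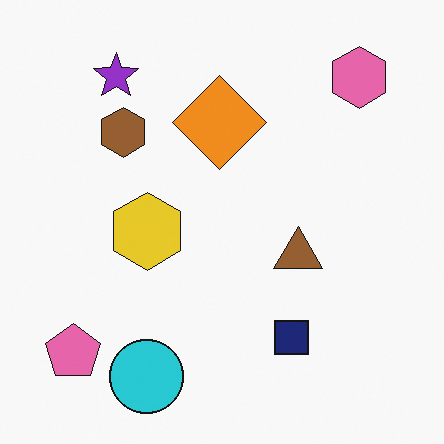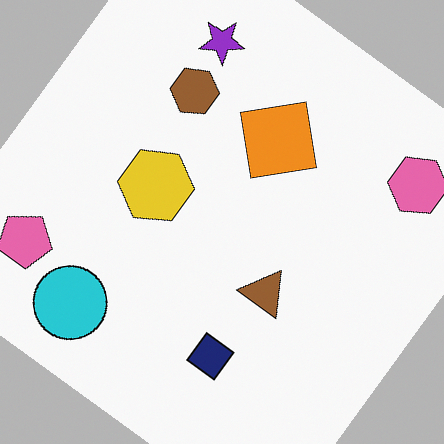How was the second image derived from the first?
The transformation is: rotated clockwise by a large amount — several tens of degrees.

Every shape is tilted by the same angle and the image corners show triangular fill wedges — a whole-image rotation by a non-right angle.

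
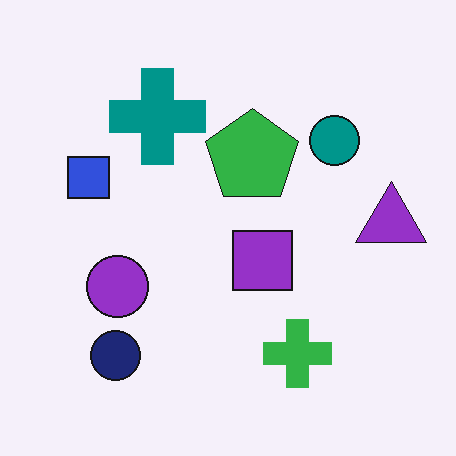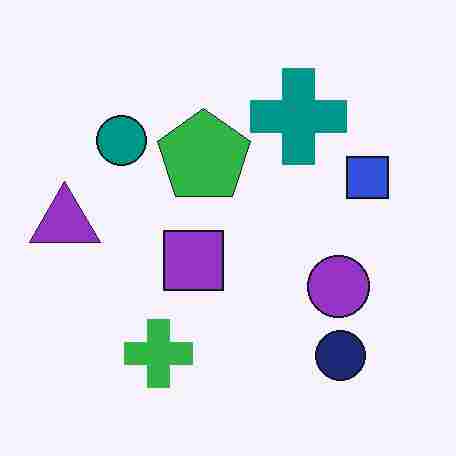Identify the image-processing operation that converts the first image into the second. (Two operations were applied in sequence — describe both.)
Heavily JPEG-compressed with obvious blocking artifacts, then flipped horizontally (left ↔ right).

Blocky 8×8 compression artifacts appear around shape edges and the flat background shows ringing — characteristic JPEG degradation. The purple triangle is in the right of the first image and the left of the second — shapes on opposite sides of the vertical midline have swapped in a mirror flip.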